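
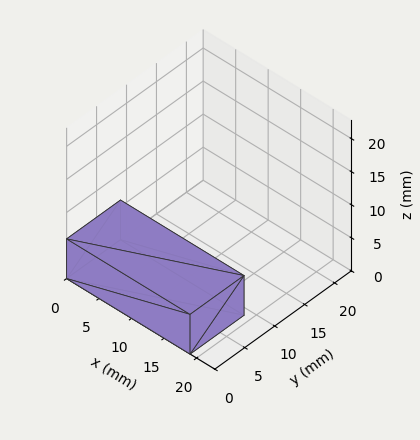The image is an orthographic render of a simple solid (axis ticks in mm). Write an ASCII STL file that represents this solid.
Reading the render: the shape is a rectangular box, roughly 19 × 9 mm footprint and 6 mm tall (dimensions read to the nearest mm from the axis ticks). For the STL, each face is triangulated and given an outward normal.

solid part
  facet normal 0.0000 0.0000 -1.0000
    outer loop
      vertex 19.0 9.0 0.0
      vertex 19.0 0.0 0.0
      vertex 0.0 0.0 0.0
    endloop
  endfacet
  facet normal 0.0000 0.0000 -1.0000
    outer loop
      vertex 0.0 9.0 0.0
      vertex 19.0 9.0 0.0
      vertex 0.0 0.0 0.0
    endloop
  endfacet
  facet normal 0.0000 0.0000 1.0000
    outer loop
      vertex 0.0 0.0 6.0
      vertex 19.0 0.0 6.0
      vertex 19.0 9.0 6.0
    endloop
  endfacet
  facet normal 0.0000 0.0000 1.0000
    outer loop
      vertex 0.0 0.0 6.0
      vertex 19.0 9.0 6.0
      vertex 0.0 9.0 6.0
    endloop
  endfacet
  facet normal 0.0000 -1.0000 0.0000
    outer loop
      vertex 0.0 0.0 0.0
      vertex 19.0 0.0 0.0
      vertex 19.0 0.0 6.0
    endloop
  endfacet
  facet normal 0.0000 -1.0000 0.0000
    outer loop
      vertex 0.0 0.0 0.0
      vertex 19.0 0.0 6.0
      vertex 0.0 0.0 6.0
    endloop
  endfacet
  facet normal 0.0000 1.0000 0.0000
    outer loop
      vertex 19.0 9.0 6.0
      vertex 19.0 9.0 0.0
      vertex 0.0 9.0 0.0
    endloop
  endfacet
  facet normal 0.0000 1.0000 0.0000
    outer loop
      vertex 0.0 9.0 6.0
      vertex 19.0 9.0 6.0
      vertex 0.0 9.0 0.0
    endloop
  endfacet
  facet normal -1.0000 0.0000 0.0000
    outer loop
      vertex 0.0 9.0 6.0
      vertex 0.0 9.0 0.0
      vertex 0.0 0.0 0.0
    endloop
  endfacet
  facet normal -1.0000 0.0000 0.0000
    outer loop
      vertex 0.0 0.0 6.0
      vertex 0.0 9.0 6.0
      vertex 0.0 0.0 0.0
    endloop
  endfacet
  facet normal 1.0000 0.0000 0.0000
    outer loop
      vertex 19.0 0.0 0.0
      vertex 19.0 9.0 0.0
      vertex 19.0 9.0 6.0
    endloop
  endfacet
  facet normal 1.0000 0.0000 0.0000
    outer loop
      vertex 19.0 0.0 0.0
      vertex 19.0 9.0 6.0
      vertex 19.0 0.0 6.0
    endloop
  endfacet
endsolid part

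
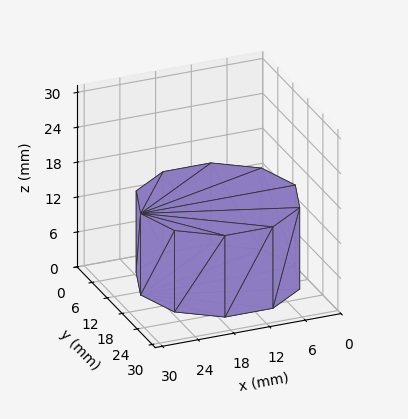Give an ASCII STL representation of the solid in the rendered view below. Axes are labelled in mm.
Reading the render: the shape is a regular 10-sided prism (a cylinder approximated with 10 flat sides), circumscribed radius ≈ 13 mm, height ≈ 14 mm (dimensions read to the nearest mm from the axis ticks). For the STL, each face is triangulated and given an outward normal.

solid part
  facet normal 0.0000 0.0000 -1.0000
    outer loop
      vertex 17.02 25.36 0.00
      vertex 23.52 20.64 0.00
      vertex 26.00 13.00 0.00
    endloop
  endfacet
  facet normal 0.0000 0.0000 -1.0000
    outer loop
      vertex 8.98 25.36 0.00
      vertex 17.02 25.36 0.00
      vertex 26.00 13.00 0.00
    endloop
  endfacet
  facet normal 0.0000 0.0000 -1.0000
    outer loop
      vertex 2.48 20.64 0.00
      vertex 8.98 25.36 0.00
      vertex 26.00 13.00 0.00
    endloop
  endfacet
  facet normal 0.0000 0.0000 -1.0000
    outer loop
      vertex 0.00 13.00 0.00
      vertex 2.48 20.64 0.00
      vertex 26.00 13.00 0.00
    endloop
  endfacet
  facet normal 0.0000 0.0000 -1.0000
    outer loop
      vertex 2.48 5.36 0.00
      vertex 0.00 13.00 0.00
      vertex 26.00 13.00 0.00
    endloop
  endfacet
  facet normal 0.0000 0.0000 -1.0000
    outer loop
      vertex 8.98 0.64 0.00
      vertex 2.48 5.36 0.00
      vertex 26.00 13.00 0.00
    endloop
  endfacet
  facet normal 0.0000 0.0000 -1.0000
    outer loop
      vertex 17.02 0.64 0.00
      vertex 8.98 0.64 0.00
      vertex 26.00 13.00 0.00
    endloop
  endfacet
  facet normal 0.0000 0.0000 -1.0000
    outer loop
      vertex 23.52 5.36 0.00
      vertex 17.02 0.64 0.00
      vertex 26.00 13.00 0.00
    endloop
  endfacet
  facet normal 0.0000 0.0000 1.0000
    outer loop
      vertex 26.00 13.00 14.00
      vertex 23.52 20.64 14.00
      vertex 17.02 25.36 14.00
    endloop
  endfacet
  facet normal 0.0000 0.0000 1.0000
    outer loop
      vertex 26.00 13.00 14.00
      vertex 17.02 25.36 14.00
      vertex 8.98 25.36 14.00
    endloop
  endfacet
  facet normal 0.0000 0.0000 1.0000
    outer loop
      vertex 26.00 13.00 14.00
      vertex 8.98 25.36 14.00
      vertex 2.48 20.64 14.00
    endloop
  endfacet
  facet normal 0.0000 0.0000 1.0000
    outer loop
      vertex 26.00 13.00 14.00
      vertex 2.48 20.64 14.00
      vertex 0.00 13.00 14.00
    endloop
  endfacet
  facet normal 0.0000 0.0000 1.0000
    outer loop
      vertex 26.00 13.00 14.00
      vertex 0.00 13.00 14.00
      vertex 2.48 5.36 14.00
    endloop
  endfacet
  facet normal 0.0000 0.0000 1.0000
    outer loop
      vertex 26.00 13.00 14.00
      vertex 2.48 5.36 14.00
      vertex 8.98 0.64 14.00
    endloop
  endfacet
  facet normal 0.0000 0.0000 1.0000
    outer loop
      vertex 26.00 13.00 14.00
      vertex 8.98 0.64 14.00
      vertex 17.02 0.64 14.00
    endloop
  endfacet
  facet normal 0.0000 0.0000 1.0000
    outer loop
      vertex 26.00 13.00 14.00
      vertex 17.02 0.64 14.00
      vertex 23.52 5.36 14.00
    endloop
  endfacet
  facet normal 0.9511 0.3087 0.0000
    outer loop
      vertex 26.00 13.00 0.00
      vertex 23.52 20.64 0.00
      vertex 23.52 20.64 14.00
    endloop
  endfacet
  facet normal 0.9511 0.3087 0.0000
    outer loop
      vertex 26.00 13.00 0.00
      vertex 23.52 20.64 14.00
      vertex 26.00 13.00 14.00
    endloop
  endfacet
  facet normal 0.5876 0.8092 0.0000
    outer loop
      vertex 23.52 20.64 0.00
      vertex 17.02 25.36 0.00
      vertex 17.02 25.36 14.00
    endloop
  endfacet
  facet normal 0.5876 0.8092 0.0000
    outer loop
      vertex 23.52 20.64 0.00
      vertex 17.02 25.36 14.00
      vertex 23.52 20.64 14.00
    endloop
  endfacet
  facet normal 0.0000 1.0000 0.0000
    outer loop
      vertex 17.02 25.36 0.00
      vertex 8.98 25.36 0.00
      vertex 8.98 25.36 14.00
    endloop
  endfacet
  facet normal 0.0000 1.0000 0.0000
    outer loop
      vertex 17.02 25.36 0.00
      vertex 8.98 25.36 14.00
      vertex 17.02 25.36 14.00
    endloop
  endfacet
  facet normal -0.5876 0.8092 0.0000
    outer loop
      vertex 8.98 25.36 0.00
      vertex 2.48 20.64 0.00
      vertex 2.48 20.64 14.00
    endloop
  endfacet
  facet normal -0.5876 0.8092 0.0000
    outer loop
      vertex 8.98 25.36 0.00
      vertex 2.48 20.64 14.00
      vertex 8.98 25.36 14.00
    endloop
  endfacet
  facet normal -0.9511 0.3087 0.0000
    outer loop
      vertex 2.48 20.64 0.00
      vertex 0.00 13.00 0.00
      vertex 0.00 13.00 14.00
    endloop
  endfacet
  facet normal -0.9511 0.3087 0.0000
    outer loop
      vertex 2.48 20.64 0.00
      vertex 0.00 13.00 14.00
      vertex 2.48 20.64 14.00
    endloop
  endfacet
  facet normal -0.9511 -0.3087 0.0000
    outer loop
      vertex 0.00 13.00 0.00
      vertex 2.48 5.36 0.00
      vertex 2.48 5.36 14.00
    endloop
  endfacet
  facet normal -0.9511 -0.3087 0.0000
    outer loop
      vertex 0.00 13.00 0.00
      vertex 2.48 5.36 14.00
      vertex 0.00 13.00 14.00
    endloop
  endfacet
  facet normal -0.5876 -0.8092 0.0000
    outer loop
      vertex 2.48 5.36 0.00
      vertex 8.98 0.64 0.00
      vertex 8.98 0.64 14.00
    endloop
  endfacet
  facet normal -0.5876 -0.8092 0.0000
    outer loop
      vertex 2.48 5.36 0.00
      vertex 8.98 0.64 14.00
      vertex 2.48 5.36 14.00
    endloop
  endfacet
  facet normal 0.0000 -1.0000 0.0000
    outer loop
      vertex 8.98 0.64 0.00
      vertex 17.02 0.64 0.00
      vertex 17.02 0.64 14.00
    endloop
  endfacet
  facet normal 0.0000 -1.0000 0.0000
    outer loop
      vertex 8.98 0.64 0.00
      vertex 17.02 0.64 14.00
      vertex 8.98 0.64 14.00
    endloop
  endfacet
  facet normal 0.5876 -0.8092 0.0000
    outer loop
      vertex 17.02 0.64 0.00
      vertex 23.52 5.36 0.00
      vertex 23.52 5.36 14.00
    endloop
  endfacet
  facet normal 0.5876 -0.8092 0.0000
    outer loop
      vertex 17.02 0.64 0.00
      vertex 23.52 5.36 14.00
      vertex 17.02 0.64 14.00
    endloop
  endfacet
  facet normal 0.9511 -0.3087 0.0000
    outer loop
      vertex 23.52 5.36 0.00
      vertex 26.00 13.00 0.00
      vertex 26.00 13.00 14.00
    endloop
  endfacet
  facet normal 0.9511 -0.3087 0.0000
    outer loop
      vertex 23.52 5.36 0.00
      vertex 26.00 13.00 14.00
      vertex 23.52 5.36 14.00
    endloop
  endfacet
endsolid part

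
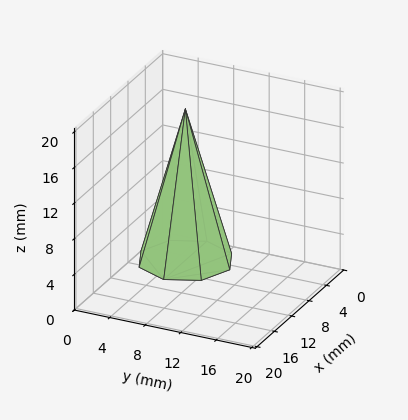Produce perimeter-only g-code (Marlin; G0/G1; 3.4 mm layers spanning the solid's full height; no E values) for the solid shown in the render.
Reading the render: the shape is a regular 8-sided pyramid, base circumscribed radius ≈ 5 mm, apex at z ≈ 17 mm (dimensions read to the nearest mm from the axis ticks). For the g-code, the solid's height is divided into equal slices at the stated Δz and each level perimeter traced with G1 moves after a G0 lift.

; perimeter-only toolpath
G21 ; units = mm
G90 ; absolute positioning
G28 ; home
; layer 1
G0 Z3.4
G0 X9.0 Y5.0
G1 X7.8 Y7.8
G1 X5.0 Y9.0
G1 X2.2 Y7.8
G1 X1.0 Y5.0
G1 X2.2 Y2.2
G1 X5.0 Y1.0
G1 X7.8 Y2.2
G1 X9.0 Y5.0
; layer 2
G0 Z6.8
G0 X8.0 Y5.0
G1 X7.1 Y7.1
G1 X5.0 Y8.0
G1 X2.9 Y7.1
G1 X2.0 Y5.0
G1 X2.9 Y2.9
G1 X5.0 Y2.0
G1 X7.1 Y2.9
G1 X8.0 Y5.0
; layer 3
G0 Z10.2
G0 X7.0 Y5.0
G1 X6.4 Y6.4
G1 X5.0 Y7.0
G1 X3.6 Y6.4
G1 X3.0 Y5.0
G1 X3.6 Y3.6
G1 X5.0 Y3.0
G1 X6.4 Y3.6
G1 X7.0 Y5.0
; layer 4
G0 Z13.6
G0 X6.0 Y5.0
G1 X5.7 Y5.7
G1 X5.0 Y6.0
G1 X4.3 Y5.7
G1 X4.0 Y5.0
G1 X4.3 Y4.3
G1 X5.0 Y4.0
G1 X5.7 Y4.3
G1 X6.0 Y5.0
M2 ; end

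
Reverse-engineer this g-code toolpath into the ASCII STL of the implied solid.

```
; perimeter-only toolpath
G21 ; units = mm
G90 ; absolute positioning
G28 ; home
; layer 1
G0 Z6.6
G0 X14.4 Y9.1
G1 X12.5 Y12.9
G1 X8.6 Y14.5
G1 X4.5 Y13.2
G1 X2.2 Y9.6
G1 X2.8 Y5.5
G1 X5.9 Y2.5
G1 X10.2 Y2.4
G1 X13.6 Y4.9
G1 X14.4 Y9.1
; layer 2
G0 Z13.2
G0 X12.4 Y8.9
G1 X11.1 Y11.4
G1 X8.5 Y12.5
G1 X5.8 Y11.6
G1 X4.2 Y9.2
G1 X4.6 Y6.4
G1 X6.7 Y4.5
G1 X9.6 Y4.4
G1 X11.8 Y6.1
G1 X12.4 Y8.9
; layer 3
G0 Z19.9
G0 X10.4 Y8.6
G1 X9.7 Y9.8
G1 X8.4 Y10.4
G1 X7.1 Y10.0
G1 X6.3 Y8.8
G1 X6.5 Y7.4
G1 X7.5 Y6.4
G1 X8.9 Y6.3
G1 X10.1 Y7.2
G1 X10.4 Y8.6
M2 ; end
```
solid part
  facet normal 0.0000 0.0000 -1.0000
    outer loop
      vertex 8.7 16.6 0.0
      vertex 13.9 14.4 0.0
      vertex 16.5 9.4 0.0
    endloop
  endfacet
  facet normal 0.0000 0.0000 -1.0000
    outer loop
      vertex 3.3 14.9 0.0
      vertex 8.7 16.6 0.0
      vertex 16.5 9.4 0.0
    endloop
  endfacet
  facet normal 0.0000 0.0000 -1.0000
    outer loop
      vertex 0.2 10.1 0.0
      vertex 3.3 14.9 0.0
      vertex 16.5 9.4 0.0
    endloop
  endfacet
  facet normal 0.0000 0.0000 -1.0000
    outer loop
      vertex 0.9 4.5 0.0
      vertex 0.2 10.1 0.0
      vertex 16.5 9.4 0.0
    endloop
  endfacet
  facet normal 0.0000 0.0000 -1.0000
    outer loop
      vertex 5.1 0.6 0.0
      vertex 0.9 4.5 0.0
      vertex 16.5 9.4 0.0
    endloop
  endfacet
  facet normal 0.0000 0.0000 -1.0000
    outer loop
      vertex 10.8 0.4 0.0
      vertex 5.1 0.6 0.0
      vertex 16.5 9.4 0.0
    endloop
  endfacet
  facet normal 0.0000 0.0000 -1.0000
    outer loop
      vertex 15.3 3.8 0.0
      vertex 10.8 0.4 0.0
      vertex 16.5 9.4 0.0
    endloop
  endfacet
  facet normal 0.8513 0.4427 0.2818
    outer loop
      vertex 16.5 9.4 0.0
      vertex 13.9 14.4 0.0
      vertex 8.3 8.3 26.5
    endloop
  endfacet
  facet normal 0.3738 0.8835 0.2824
    outer loop
      vertex 13.9 14.4 0.0
      vertex 8.7 16.6 0.0
      vertex 8.3 8.3 26.5
    endloop
  endfacet
  facet normal -0.2881 0.9151 0.2823
    outer loop
      vertex 8.7 16.6 0.0
      vertex 3.3 14.9 0.0
      vertex 8.3 8.3 26.5
    endloop
  endfacet
  facet normal -0.8060 0.5206 0.2817
    outer loop
      vertex 3.3 14.9 0.0
      vertex 0.2 10.1 0.0
      vertex 8.3 8.3 26.5
    endloop
  endfacet
  facet normal -0.9518 -0.1190 0.2828
    outer loop
      vertex 0.2 10.1 0.0
      vertex 0.9 4.5 0.0
      vertex 8.3 8.3 26.5
    endloop
  endfacet
  facet normal -0.6526 -0.7028 0.2830
    outer loop
      vertex 0.9 4.5 0.0
      vertex 5.1 0.6 0.0
      vertex 8.3 8.3 26.5
    endloop
  endfacet
  facet normal -0.0336 -0.9586 0.2826
    outer loop
      vertex 5.1 0.6 0.0
      vertex 10.8 0.4 0.0
      vertex 8.3 8.3 26.5
    endloop
  endfacet
  facet normal 0.5782 -0.7653 0.2827
    outer loop
      vertex 10.8 0.4 0.0
      vertex 15.3 3.8 0.0
      vertex 8.3 8.3 26.5
    endloop
  endfacet
  facet normal 0.9381 -0.2010 0.2819
    outer loop
      vertex 15.3 3.8 0.0
      vertex 16.5 9.4 0.0
      vertex 8.3 8.3 26.5
    endloop
  endfacet
endsolid part

The G0 Z moves step by Δz≈6.6 mm. The G1 loops shrink linearly with z, so the solid tapers from its base footprint up to z≈26.5. Closing with a flat bottom cap and the tapered top and triangulating gives 16 facets — a regular 9-sided pyramid, base circumscribed radius ≈ 8.3 mm, apex at z ≈ 26.5 mm.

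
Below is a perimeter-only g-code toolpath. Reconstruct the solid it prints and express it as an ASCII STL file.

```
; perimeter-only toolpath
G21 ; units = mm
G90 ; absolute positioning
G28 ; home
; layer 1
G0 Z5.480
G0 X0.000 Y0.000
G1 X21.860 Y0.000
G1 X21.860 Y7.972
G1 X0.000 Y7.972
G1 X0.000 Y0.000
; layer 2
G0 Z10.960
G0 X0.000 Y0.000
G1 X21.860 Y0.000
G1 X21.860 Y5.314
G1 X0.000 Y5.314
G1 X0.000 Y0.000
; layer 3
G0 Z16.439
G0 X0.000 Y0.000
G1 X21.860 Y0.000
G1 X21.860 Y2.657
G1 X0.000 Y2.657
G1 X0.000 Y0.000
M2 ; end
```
solid part
  facet normal 0.0000 0.0000 -1.0000
    outer loop
      vertex 21.860 10.629 0.000
      vertex 21.860 0.000 0.000
      vertex 0.000 0.000 0.000
    endloop
  endfacet
  facet normal 0.0000 0.0000 -1.0000
    outer loop
      vertex 0.000 10.629 0.000
      vertex 21.860 10.629 0.000
      vertex 0.000 0.000 0.000
    endloop
  endfacet
  facet normal 0.0000 -1.0000 0.0000
    outer loop
      vertex 0.000 0.000 0.000
      vertex 21.860 0.000 0.000
      vertex 21.860 0.000 21.919
    endloop
  endfacet
  facet normal 0.0000 -1.0000 0.0000
    outer loop
      vertex 0.000 0.000 0.000
      vertex 21.860 0.000 21.919
      vertex 0.000 0.000 21.919
    endloop
  endfacet
  facet normal 0.0000 0.8998 0.4363
    outer loop
      vertex 0.000 0.000 21.919
      vertex 21.860 0.000 21.919
      vertex 21.860 10.629 0.000
    endloop
  endfacet
  facet normal 0.0000 0.8998 0.4363
    outer loop
      vertex 0.000 0.000 21.919
      vertex 21.860 10.629 0.000
      vertex 0.000 10.629 0.000
    endloop
  endfacet
  facet normal -1.0000 0.0000 0.0000
    outer loop
      vertex 0.000 0.000 21.919
      vertex 0.000 10.629 0.000
      vertex 0.000 0.000 0.000
    endloop
  endfacet
  facet normal 1.0000 0.0000 0.0000
    outer loop
      vertex 21.860 0.000 0.000
      vertex 21.860 10.629 0.000
      vertex 21.860 0.000 21.919
    endloop
  endfacet
endsolid part

The G0 Z moves step by Δz≈5.480 mm. The G1 loops shrink linearly with z, so the solid tapers from its base footprint up to z≈21.9. Closing with a flat bottom cap and the tapered top and triangulating gives 8 facets — a wedge (ramp): 21.9 × 10.6 mm base, rising to 21.9 mm along the y=0 edge and sloping linearly to z=0 at y=10.6.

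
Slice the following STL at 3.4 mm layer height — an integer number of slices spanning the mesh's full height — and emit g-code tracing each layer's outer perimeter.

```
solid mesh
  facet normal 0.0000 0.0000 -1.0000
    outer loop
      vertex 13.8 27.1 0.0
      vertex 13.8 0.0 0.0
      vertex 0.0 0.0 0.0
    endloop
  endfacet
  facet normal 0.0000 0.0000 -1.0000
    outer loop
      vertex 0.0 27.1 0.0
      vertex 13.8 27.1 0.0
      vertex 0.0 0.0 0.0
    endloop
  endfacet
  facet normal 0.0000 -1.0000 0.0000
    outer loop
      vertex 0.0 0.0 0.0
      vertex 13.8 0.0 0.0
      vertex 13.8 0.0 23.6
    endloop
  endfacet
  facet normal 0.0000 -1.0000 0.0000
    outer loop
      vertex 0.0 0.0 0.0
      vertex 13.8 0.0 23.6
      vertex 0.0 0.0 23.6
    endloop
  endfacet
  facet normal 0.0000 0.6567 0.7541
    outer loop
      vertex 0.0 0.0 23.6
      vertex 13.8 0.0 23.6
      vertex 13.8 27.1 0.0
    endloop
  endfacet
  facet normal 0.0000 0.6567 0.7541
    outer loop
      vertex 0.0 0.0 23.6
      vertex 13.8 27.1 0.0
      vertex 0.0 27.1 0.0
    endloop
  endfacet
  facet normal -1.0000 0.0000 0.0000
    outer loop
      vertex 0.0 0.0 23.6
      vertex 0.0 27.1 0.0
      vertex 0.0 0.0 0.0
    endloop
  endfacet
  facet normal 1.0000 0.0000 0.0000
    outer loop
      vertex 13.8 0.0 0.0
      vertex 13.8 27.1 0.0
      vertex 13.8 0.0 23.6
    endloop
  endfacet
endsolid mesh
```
; perimeter-only toolpath
G21 ; units = mm
G90 ; absolute positioning
G28 ; home
; layer 1
G0 Z3.4
G0 X0.0 Y0.0
G1 X13.8 Y0.0
G1 X13.8 Y23.2
G1 X0.0 Y23.2
G1 X0.0 Y0.0
; layer 2
G0 Z6.7
G0 X0.0 Y0.0
G1 X13.8 Y0.0
G1 X13.8 Y19.4
G1 X0.0 Y19.4
G1 X0.0 Y0.0
; layer 3
G0 Z10.1
G0 X0.0 Y0.0
G1 X13.8 Y0.0
G1 X13.8 Y15.5
G1 X0.0 Y15.5
G1 X0.0 Y0.0
; layer 4
G0 Z13.5
G0 X0.0 Y0.0
G1 X13.8 Y0.0
G1 X13.8 Y11.6
G1 X0.0 Y11.6
G1 X0.0 Y0.0
; layer 5
G0 Z16.9
G0 X0.0 Y0.0
G1 X13.8 Y0.0
G1 X13.8 Y7.7
G1 X0.0 Y7.7
G1 X0.0 Y0.0
; layer 6
G0 Z20.2
G0 X0.0 Y0.0
G1 X13.8 Y0.0
G1 X13.8 Y3.9
G1 X0.0 Y3.9
G1 X0.0 Y0.0
M2 ; end

The solid is a wedge (ramp): 13.8 × 27.1 mm base, rising to 23.6 mm along the y=0 edge and sloping linearly to z=0 at y=27.1. Slicing at Δz = 3.4 mm — 7 equal slices spanning the solid's height, so layer i sits at z = i·h/7 — gives 6 non-empty perimeters. Each is a 4-segment closed polygon; G0 lifts to the layer z and rapids to the start vertex, then G1 traces the edges. The cross-section shrinks linearly with z (the slice at the apex is degenerate and omitted).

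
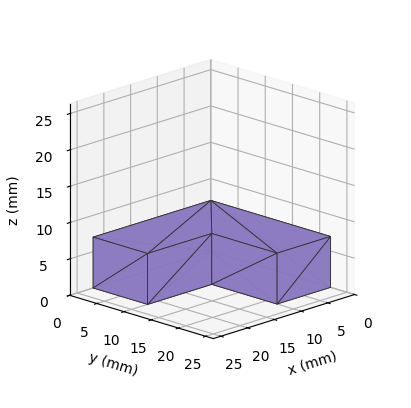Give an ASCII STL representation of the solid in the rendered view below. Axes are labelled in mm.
Reading the render: the shape is an L-shaped prism: outer 22 × 22 mm, arm thicknesses ≈ 10 mm (horizontal) and 10 mm (vertical), extruded 7 mm in z (dimensions read to the nearest mm from the axis ticks). For the STL, each face is triangulated and given an outward normal.

solid part
  facet normal 0.0000 0.0000 -1.0000
    outer loop
      vertex 22.00 10.00 0.00
      vertex 22.00 0.00 0.00
      vertex 0.00 0.00 0.00
    endloop
  endfacet
  facet normal 0.0000 0.0000 -1.0000
    outer loop
      vertex 10.00 10.00 0.00
      vertex 22.00 10.00 0.00
      vertex 0.00 0.00 0.00
    endloop
  endfacet
  facet normal 0.0000 0.0000 -1.0000
    outer loop
      vertex 10.00 22.00 0.00
      vertex 10.00 10.00 0.00
      vertex 0.00 0.00 0.00
    endloop
  endfacet
  facet normal 0.0000 0.0000 -1.0000
    outer loop
      vertex 0.00 22.00 0.00
      vertex 10.00 22.00 0.00
      vertex 0.00 0.00 0.00
    endloop
  endfacet
  facet normal 0.0000 0.0000 1.0000
    outer loop
      vertex 0.00 0.00 7.00
      vertex 22.00 0.00 7.00
      vertex 22.00 10.00 7.00
    endloop
  endfacet
  facet normal 0.0000 0.0000 1.0000
    outer loop
      vertex 0.00 0.00 7.00
      vertex 22.00 10.00 7.00
      vertex 10.00 10.00 7.00
    endloop
  endfacet
  facet normal 0.0000 0.0000 1.0000
    outer loop
      vertex 0.00 0.00 7.00
      vertex 10.00 10.00 7.00
      vertex 10.00 22.00 7.00
    endloop
  endfacet
  facet normal 0.0000 0.0000 1.0000
    outer loop
      vertex 0.00 0.00 7.00
      vertex 10.00 22.00 7.00
      vertex 0.00 22.00 7.00
    endloop
  endfacet
  facet normal 0.0000 -1.0000 0.0000
    outer loop
      vertex 0.00 0.00 0.00
      vertex 22.00 0.00 0.00
      vertex 22.00 0.00 7.00
    endloop
  endfacet
  facet normal 0.0000 -1.0000 0.0000
    outer loop
      vertex 0.00 0.00 0.00
      vertex 22.00 0.00 7.00
      vertex 0.00 0.00 7.00
    endloop
  endfacet
  facet normal 1.0000 0.0000 0.0000
    outer loop
      vertex 22.00 0.00 0.00
      vertex 22.00 10.00 0.00
      vertex 22.00 10.00 7.00
    endloop
  endfacet
  facet normal 1.0000 0.0000 0.0000
    outer loop
      vertex 22.00 0.00 0.00
      vertex 22.00 10.00 7.00
      vertex 22.00 0.00 7.00
    endloop
  endfacet
  facet normal 0.0000 1.0000 0.0000
    outer loop
      vertex 22.00 10.00 0.00
      vertex 10.00 10.00 0.00
      vertex 10.00 10.00 7.00
    endloop
  endfacet
  facet normal 0.0000 1.0000 0.0000
    outer loop
      vertex 22.00 10.00 0.00
      vertex 10.00 10.00 7.00
      vertex 22.00 10.00 7.00
    endloop
  endfacet
  facet normal 1.0000 0.0000 0.0000
    outer loop
      vertex 10.00 10.00 0.00
      vertex 10.00 22.00 0.00
      vertex 10.00 22.00 7.00
    endloop
  endfacet
  facet normal 1.0000 0.0000 0.0000
    outer loop
      vertex 10.00 10.00 0.00
      vertex 10.00 22.00 7.00
      vertex 10.00 10.00 7.00
    endloop
  endfacet
  facet normal 0.0000 1.0000 0.0000
    outer loop
      vertex 10.00 22.00 0.00
      vertex 0.00 22.00 0.00
      vertex 0.00 22.00 7.00
    endloop
  endfacet
  facet normal 0.0000 1.0000 0.0000
    outer loop
      vertex 10.00 22.00 0.00
      vertex 0.00 22.00 7.00
      vertex 10.00 22.00 7.00
    endloop
  endfacet
  facet normal -1.0000 0.0000 0.0000
    outer loop
      vertex 0.00 22.00 0.00
      vertex 0.00 0.00 0.00
      vertex 0.00 0.00 7.00
    endloop
  endfacet
  facet normal -1.0000 0.0000 0.0000
    outer loop
      vertex 0.00 22.00 0.00
      vertex 0.00 0.00 7.00
      vertex 0.00 22.00 7.00
    endloop
  endfacet
endsolid part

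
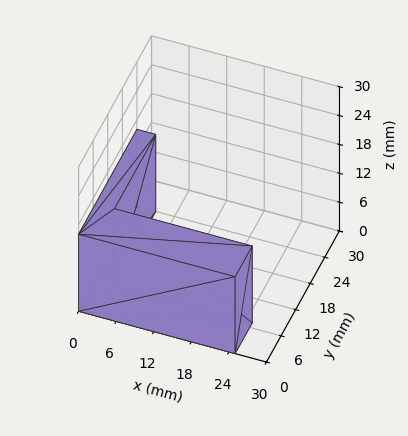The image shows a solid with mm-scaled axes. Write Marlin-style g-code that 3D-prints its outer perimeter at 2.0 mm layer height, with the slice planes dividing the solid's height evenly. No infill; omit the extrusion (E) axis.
Reading the render: the shape is an L-shaped prism: outer 25 × 24 mm, arm thicknesses ≈ 7 mm (horizontal) and 3 mm (vertical), extruded 16 mm in z (dimensions read to the nearest mm from the axis ticks). For the g-code, the solid's height is divided into equal slices at the stated Δz and each level perimeter traced with G1 moves after a G0 lift.

; perimeter-only toolpath
G21 ; units = mm
G90 ; absolute positioning
G28 ; home
; layer 1
G0 Z2.0
G0 X0.0 Y0.0
G1 X25.0 Y0.0
G1 X25.0 Y7.0
G1 X3.0 Y7.0
G1 X3.0 Y24.0
G1 X0.0 Y24.0
G1 X0.0 Y0.0
; layer 2
G0 Z4.0
G0 X0.0 Y0.0
G1 X25.0 Y0.0
G1 X25.0 Y7.0
G1 X3.0 Y7.0
G1 X3.0 Y24.0
G1 X0.0 Y24.0
G1 X0.0 Y0.0
; layer 3
G0 Z6.0
G0 X0.0 Y0.0
G1 X25.0 Y0.0
G1 X25.0 Y7.0
G1 X3.0 Y7.0
G1 X3.0 Y24.0
G1 X0.0 Y24.0
G1 X0.0 Y0.0
; layer 4
G0 Z8.0
G0 X0.0 Y0.0
G1 X25.0 Y0.0
G1 X25.0 Y7.0
G1 X3.0 Y7.0
G1 X3.0 Y24.0
G1 X0.0 Y24.0
G1 X0.0 Y0.0
; layer 5
G0 Z10.0
G0 X0.0 Y0.0
G1 X25.0 Y0.0
G1 X25.0 Y7.0
G1 X3.0 Y7.0
G1 X3.0 Y24.0
G1 X0.0 Y24.0
G1 X0.0 Y0.0
; layer 6
G0 Z12.0
G0 X0.0 Y0.0
G1 X25.0 Y0.0
G1 X25.0 Y7.0
G1 X3.0 Y7.0
G1 X3.0 Y24.0
G1 X0.0 Y24.0
G1 X0.0 Y0.0
; layer 7
G0 Z14.0
G0 X0.0 Y0.0
G1 X25.0 Y0.0
G1 X25.0 Y7.0
G1 X3.0 Y7.0
G1 X3.0 Y24.0
G1 X0.0 Y24.0
G1 X0.0 Y0.0
; layer 8
G0 Z16.0
G0 X0.0 Y0.0
G1 X25.0 Y0.0
G1 X25.0 Y7.0
G1 X3.0 Y7.0
G1 X3.0 Y24.0
G1 X0.0 Y24.0
G1 X0.0 Y0.0
M2 ; end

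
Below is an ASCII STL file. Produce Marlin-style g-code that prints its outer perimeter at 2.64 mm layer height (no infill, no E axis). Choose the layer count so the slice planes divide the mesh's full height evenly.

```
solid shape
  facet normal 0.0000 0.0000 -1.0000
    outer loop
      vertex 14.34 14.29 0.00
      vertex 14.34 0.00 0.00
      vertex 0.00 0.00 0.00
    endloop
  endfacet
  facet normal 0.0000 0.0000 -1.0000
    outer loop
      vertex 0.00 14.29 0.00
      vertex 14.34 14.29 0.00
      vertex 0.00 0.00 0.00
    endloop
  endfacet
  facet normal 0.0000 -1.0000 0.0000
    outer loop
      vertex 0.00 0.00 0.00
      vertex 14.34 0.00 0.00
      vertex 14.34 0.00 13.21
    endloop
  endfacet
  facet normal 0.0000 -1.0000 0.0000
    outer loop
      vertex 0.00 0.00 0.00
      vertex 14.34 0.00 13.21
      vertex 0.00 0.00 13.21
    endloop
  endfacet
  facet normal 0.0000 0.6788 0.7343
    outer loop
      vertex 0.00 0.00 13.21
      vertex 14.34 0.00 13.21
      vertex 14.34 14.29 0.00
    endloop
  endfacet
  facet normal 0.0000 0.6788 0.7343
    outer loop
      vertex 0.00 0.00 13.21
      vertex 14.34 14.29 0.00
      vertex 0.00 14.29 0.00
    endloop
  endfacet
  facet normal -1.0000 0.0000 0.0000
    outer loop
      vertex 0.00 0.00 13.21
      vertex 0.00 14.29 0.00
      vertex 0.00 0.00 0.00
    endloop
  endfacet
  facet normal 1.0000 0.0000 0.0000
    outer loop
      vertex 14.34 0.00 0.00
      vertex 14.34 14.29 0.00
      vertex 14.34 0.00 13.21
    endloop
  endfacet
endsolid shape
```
; perimeter-only toolpath
G21 ; units = mm
G90 ; absolute positioning
G28 ; home
; layer 1
G0 Z2.64
G0 X0.00 Y0.00
G1 X14.34 Y0.00
G1 X14.34 Y11.43
G1 X0.00 Y11.43
G1 X0.00 Y0.00
; layer 2
G0 Z5.28
G0 X0.00 Y0.00
G1 X14.34 Y0.00
G1 X14.34 Y8.57
G1 X0.00 Y8.57
G1 X0.00 Y0.00
; layer 3
G0 Z7.93
G0 X0.00 Y0.00
G1 X14.34 Y0.00
G1 X14.34 Y5.72
G1 X0.00 Y5.72
G1 X0.00 Y0.00
; layer 4
G0 Z10.57
G0 X0.00 Y0.00
G1 X14.34 Y0.00
G1 X14.34 Y2.86
G1 X0.00 Y2.86
G1 X0.00 Y0.00
M2 ; end

The solid is a wedge (ramp): 14.3 × 14.3 mm base, rising to 13.2 mm along the y=0 edge and sloping linearly to z=0 at y=14.3. Slicing at Δz = 2.64 mm — 5 equal slices spanning the solid's height, so layer i sits at z = i·h/5 — gives 4 non-empty perimeters. Each is a 4-segment closed polygon; G0 lifts to the layer z and rapids to the start vertex, then G1 traces the edges. The cross-section shrinks linearly with z (the slice at the apex is degenerate and omitted).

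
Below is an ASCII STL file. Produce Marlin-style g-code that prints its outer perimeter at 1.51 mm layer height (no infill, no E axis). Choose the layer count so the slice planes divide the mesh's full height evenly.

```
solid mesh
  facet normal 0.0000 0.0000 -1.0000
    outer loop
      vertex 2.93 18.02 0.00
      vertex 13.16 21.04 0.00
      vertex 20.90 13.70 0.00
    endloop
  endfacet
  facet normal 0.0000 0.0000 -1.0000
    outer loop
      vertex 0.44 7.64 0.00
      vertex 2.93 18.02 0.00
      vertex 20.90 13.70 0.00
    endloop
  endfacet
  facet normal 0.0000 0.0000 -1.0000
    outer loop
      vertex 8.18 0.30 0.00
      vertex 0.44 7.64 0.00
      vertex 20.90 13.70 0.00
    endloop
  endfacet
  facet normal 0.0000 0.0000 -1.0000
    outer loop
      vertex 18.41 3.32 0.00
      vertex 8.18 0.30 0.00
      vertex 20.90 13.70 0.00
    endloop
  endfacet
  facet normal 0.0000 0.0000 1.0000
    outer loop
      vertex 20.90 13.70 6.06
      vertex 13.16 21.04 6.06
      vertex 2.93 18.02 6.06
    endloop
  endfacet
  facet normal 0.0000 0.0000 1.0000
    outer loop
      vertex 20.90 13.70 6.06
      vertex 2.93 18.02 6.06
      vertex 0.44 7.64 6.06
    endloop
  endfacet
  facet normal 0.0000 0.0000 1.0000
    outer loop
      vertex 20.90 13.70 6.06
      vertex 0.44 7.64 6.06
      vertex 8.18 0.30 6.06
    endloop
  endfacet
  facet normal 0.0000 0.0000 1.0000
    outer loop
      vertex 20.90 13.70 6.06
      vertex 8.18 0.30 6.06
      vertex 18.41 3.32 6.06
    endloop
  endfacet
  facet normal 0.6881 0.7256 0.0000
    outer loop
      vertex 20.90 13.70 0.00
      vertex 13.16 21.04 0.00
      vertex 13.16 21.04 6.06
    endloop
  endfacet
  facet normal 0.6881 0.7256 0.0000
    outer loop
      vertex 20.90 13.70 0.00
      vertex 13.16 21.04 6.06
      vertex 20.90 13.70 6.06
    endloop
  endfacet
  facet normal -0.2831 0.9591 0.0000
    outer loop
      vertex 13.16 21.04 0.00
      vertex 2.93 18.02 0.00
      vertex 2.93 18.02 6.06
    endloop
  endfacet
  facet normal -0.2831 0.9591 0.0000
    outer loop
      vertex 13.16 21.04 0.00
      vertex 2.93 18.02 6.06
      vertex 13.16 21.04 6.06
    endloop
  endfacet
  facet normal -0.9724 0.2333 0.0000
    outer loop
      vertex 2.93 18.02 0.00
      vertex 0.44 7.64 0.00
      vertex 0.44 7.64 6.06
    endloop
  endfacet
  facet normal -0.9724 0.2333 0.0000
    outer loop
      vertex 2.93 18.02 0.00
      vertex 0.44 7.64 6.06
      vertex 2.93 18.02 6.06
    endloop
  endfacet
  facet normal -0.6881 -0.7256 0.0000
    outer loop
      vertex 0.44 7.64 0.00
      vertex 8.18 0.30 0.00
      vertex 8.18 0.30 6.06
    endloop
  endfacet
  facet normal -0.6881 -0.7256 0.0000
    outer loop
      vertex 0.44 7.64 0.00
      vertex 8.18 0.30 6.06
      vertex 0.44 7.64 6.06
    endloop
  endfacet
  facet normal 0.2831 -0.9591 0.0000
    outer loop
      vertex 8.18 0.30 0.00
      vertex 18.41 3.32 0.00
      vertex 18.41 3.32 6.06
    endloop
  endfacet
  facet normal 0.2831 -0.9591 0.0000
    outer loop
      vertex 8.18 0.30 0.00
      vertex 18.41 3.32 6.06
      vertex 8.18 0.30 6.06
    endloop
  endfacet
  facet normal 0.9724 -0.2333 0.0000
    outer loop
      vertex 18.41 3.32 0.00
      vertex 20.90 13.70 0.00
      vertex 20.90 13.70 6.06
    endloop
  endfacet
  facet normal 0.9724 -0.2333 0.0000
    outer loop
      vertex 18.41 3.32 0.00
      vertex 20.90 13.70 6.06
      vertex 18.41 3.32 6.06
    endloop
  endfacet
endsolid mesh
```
; perimeter-only toolpath
G21 ; units = mm
G90 ; absolute positioning
G28 ; home
; layer 1
G0 Z1.51
G0 X20.90 Y13.70
G1 X13.16 Y21.04
G1 X2.93 Y18.02
G1 X0.44 Y7.64
G1 X8.18 Y0.30
G1 X18.41 Y3.32
G1 X20.90 Y13.70
; layer 2
G0 Z3.03
G0 X20.90 Y13.70
G1 X13.16 Y21.04
G1 X2.93 Y18.02
G1 X0.44 Y7.64
G1 X8.18 Y0.30
G1 X18.41 Y3.32
G1 X20.90 Y13.70
; layer 3
G0 Z4.54
G0 X20.90 Y13.70
G1 X13.16 Y21.04
G1 X2.93 Y18.02
G1 X0.44 Y7.64
G1 X8.18 Y0.30
G1 X18.41 Y3.32
G1 X20.90 Y13.70
; layer 4
G0 Z6.06
G0 X20.90 Y13.70
G1 X13.16 Y21.04
G1 X2.93 Y18.02
G1 X0.44 Y7.64
G1 X8.18 Y0.30
G1 X18.41 Y3.32
G1 X20.90 Y13.70
M2 ; end

The solid is a regular 6-sided prism (a cylinder approximated with 6 flat sides), circumscribed radius ≈ 10.7 mm, height ≈ 6.06 mm. Slicing at Δz = 1.51 mm — 4 equal slices spanning the solid's height, so layer i sits at z = i·h/4 — gives 4 non-empty perimeters. Each is a 6-segment closed polygon; G0 lifts to the layer z and rapids to the start vertex, then G1 traces the edges.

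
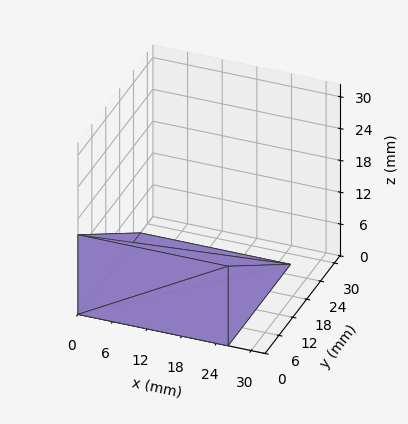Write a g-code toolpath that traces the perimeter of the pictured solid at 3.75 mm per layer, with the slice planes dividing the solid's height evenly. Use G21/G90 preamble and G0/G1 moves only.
Reading the render: the shape is a wedge (ramp): 26 × 27 mm base, rising to 15 mm along the y=0 edge and sloping linearly to z=0 at y=27 (dimensions read to the nearest mm from the axis ticks). For the g-code, the solid's height is divided into equal slices at the stated Δz and each level perimeter traced with G1 moves after a G0 lift.

; perimeter-only toolpath
G21 ; units = mm
G90 ; absolute positioning
G28 ; home
; layer 1
G0 Z3.75
G0 X0.00 Y0.00
G1 X26.00 Y0.00
G1 X26.00 Y20.25
G1 X0.00 Y20.25
G1 X0.00 Y0.00
; layer 2
G0 Z7.50
G0 X0.00 Y0.00
G1 X26.00 Y0.00
G1 X26.00 Y13.50
G1 X0.00 Y13.50
G1 X0.00 Y0.00
; layer 3
G0 Z11.25
G0 X0.00 Y0.00
G1 X26.00 Y0.00
G1 X26.00 Y6.75
G1 X0.00 Y6.75
G1 X0.00 Y0.00
M2 ; end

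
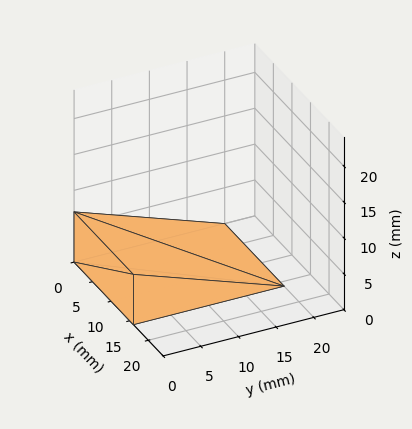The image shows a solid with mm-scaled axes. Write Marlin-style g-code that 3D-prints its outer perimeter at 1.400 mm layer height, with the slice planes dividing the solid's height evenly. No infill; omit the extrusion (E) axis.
Reading the render: the shape is a wedge (ramp): 16 × 20 mm base, rising to 7 mm along the y=0 edge and sloping linearly to z=0 at y=20 (dimensions read to the nearest mm from the axis ticks). For the g-code, the solid's height is divided into equal slices at the stated Δz and each level perimeter traced with G1 moves after a G0 lift.

; perimeter-only toolpath
G21 ; units = mm
G90 ; absolute positioning
G28 ; home
; layer 1
G0 Z1.400
G0 X0.000 Y0.000
G1 X16.000 Y0.000
G1 X16.000 Y16.000
G1 X0.000 Y16.000
G1 X0.000 Y0.000
; layer 2
G0 Z2.800
G0 X0.000 Y0.000
G1 X16.000 Y0.000
G1 X16.000 Y12.000
G1 X0.000 Y12.000
G1 X0.000 Y0.000
; layer 3
G0 Z4.200
G0 X0.000 Y0.000
G1 X16.000 Y0.000
G1 X16.000 Y8.000
G1 X0.000 Y8.000
G1 X0.000 Y0.000
; layer 4
G0 Z5.600
G0 X0.000 Y0.000
G1 X16.000 Y0.000
G1 X16.000 Y4.000
G1 X0.000 Y4.000
G1 X0.000 Y0.000
M2 ; end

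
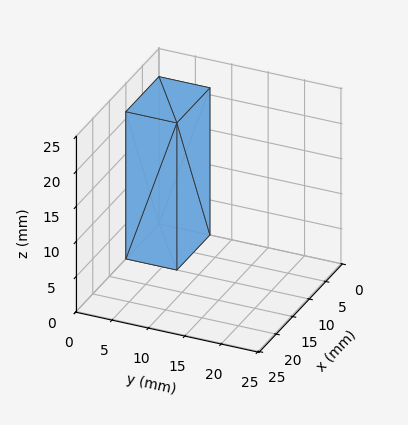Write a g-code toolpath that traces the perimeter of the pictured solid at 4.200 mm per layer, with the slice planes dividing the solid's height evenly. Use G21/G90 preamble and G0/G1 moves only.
Reading the render: the shape is a rectangular box, roughly 10 × 7 mm footprint and 21 mm tall (dimensions read to the nearest mm from the axis ticks). For the g-code, the solid's height is divided into equal slices at the stated Δz and each level perimeter traced with G1 moves after a G0 lift.

; perimeter-only toolpath
G21 ; units = mm
G90 ; absolute positioning
G28 ; home
; layer 1
G0 Z4.200
G0 X0.000 Y0.000
G1 X10.000 Y0.000
G1 X10.000 Y7.000
G1 X0.000 Y7.000
G1 X0.000 Y0.000
; layer 2
G0 Z8.400
G0 X0.000 Y0.000
G1 X10.000 Y0.000
G1 X10.000 Y7.000
G1 X0.000 Y7.000
G1 X0.000 Y0.000
; layer 3
G0 Z12.600
G0 X0.000 Y0.000
G1 X10.000 Y0.000
G1 X10.000 Y7.000
G1 X0.000 Y7.000
G1 X0.000 Y0.000
; layer 4
G0 Z16.800
G0 X0.000 Y0.000
G1 X10.000 Y0.000
G1 X10.000 Y7.000
G1 X0.000 Y7.000
G1 X0.000 Y0.000
; layer 5
G0 Z21.000
G0 X0.000 Y0.000
G1 X10.000 Y0.000
G1 X10.000 Y7.000
G1 X0.000 Y7.000
G1 X0.000 Y0.000
M2 ; end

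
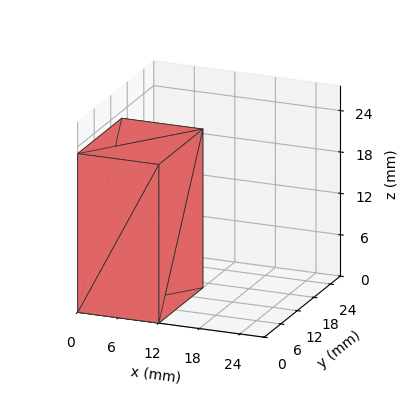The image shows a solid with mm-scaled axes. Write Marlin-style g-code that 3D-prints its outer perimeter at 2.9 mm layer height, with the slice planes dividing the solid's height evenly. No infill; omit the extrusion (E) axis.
Reading the render: the shape is a rectangular box, roughly 12 × 16 mm footprint and 23 mm tall (dimensions read to the nearest mm from the axis ticks). For the g-code, the solid's height is divided into equal slices at the stated Δz and each level perimeter traced with G1 moves after a G0 lift.

; perimeter-only toolpath
G21 ; units = mm
G90 ; absolute positioning
G28 ; home
; layer 1
G0 Z2.9
G0 X0.0 Y0.0
G1 X12.0 Y0.0
G1 X12.0 Y16.0
G1 X0.0 Y16.0
G1 X0.0 Y0.0
; layer 2
G0 Z5.8
G0 X0.0 Y0.0
G1 X12.0 Y0.0
G1 X12.0 Y16.0
G1 X0.0 Y16.0
G1 X0.0 Y0.0
; layer 3
G0 Z8.6
G0 X0.0 Y0.0
G1 X12.0 Y0.0
G1 X12.0 Y16.0
G1 X0.0 Y16.0
G1 X0.0 Y0.0
; layer 4
G0 Z11.5
G0 X0.0 Y0.0
G1 X12.0 Y0.0
G1 X12.0 Y16.0
G1 X0.0 Y16.0
G1 X0.0 Y0.0
; layer 5
G0 Z14.4
G0 X0.0 Y0.0
G1 X12.0 Y0.0
G1 X12.0 Y16.0
G1 X0.0 Y16.0
G1 X0.0 Y0.0
; layer 6
G0 Z17.2
G0 X0.0 Y0.0
G1 X12.0 Y0.0
G1 X12.0 Y16.0
G1 X0.0 Y16.0
G1 X0.0 Y0.0
; layer 7
G0 Z20.1
G0 X0.0 Y0.0
G1 X12.0 Y0.0
G1 X12.0 Y16.0
G1 X0.0 Y16.0
G1 X0.0 Y0.0
; layer 8
G0 Z23.0
G0 X0.0 Y0.0
G1 X12.0 Y0.0
G1 X12.0 Y16.0
G1 X0.0 Y16.0
G1 X0.0 Y0.0
M2 ; end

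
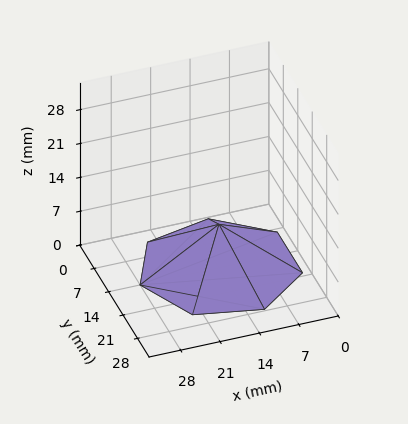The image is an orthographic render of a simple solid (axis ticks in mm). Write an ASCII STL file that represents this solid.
Reading the render: the shape is a regular 7-sided pyramid, base circumscribed radius ≈ 14 mm, apex at z ≈ 9 mm (dimensions read to the nearest mm from the axis ticks). For the STL, each face is triangulated and given an outward normal.

solid part
  facet normal 0.0000 0.0000 -1.0000
    outer loop
      vertex 10.9 27.6 0.0
      vertex 22.7 24.9 0.0
      vertex 28.0 14.0 0.0
    endloop
  endfacet
  facet normal 0.0000 0.0000 -1.0000
    outer loop
      vertex 1.4 20.1 0.0
      vertex 10.9 27.6 0.0
      vertex 28.0 14.0 0.0
    endloop
  endfacet
  facet normal 0.0000 0.0000 -1.0000
    outer loop
      vertex 1.4 7.9 0.0
      vertex 1.4 20.1 0.0
      vertex 28.0 14.0 0.0
    endloop
  endfacet
  facet normal 0.0000 0.0000 -1.0000
    outer loop
      vertex 10.9 0.4 0.0
      vertex 1.4 7.9 0.0
      vertex 28.0 14.0 0.0
    endloop
  endfacet
  facet normal 0.0000 0.0000 -1.0000
    outer loop
      vertex 22.7 3.1 0.0
      vertex 10.9 0.4 0.0
      vertex 28.0 14.0 0.0
    endloop
  endfacet
  facet normal 0.5230 0.2543 0.8135
    outer loop
      vertex 28.0 14.0 0.0
      vertex 22.7 24.9 0.0
      vertex 14.0 14.0 9.0
    endloop
  endfacet
  facet normal 0.1299 0.5676 0.8130
    outer loop
      vertex 22.7 24.9 0.0
      vertex 10.9 27.6 0.0
      vertex 14.0 14.0 9.0
    endloop
  endfacet
  facet normal -0.3602 0.4563 0.8136
    outer loop
      vertex 10.9 27.6 0.0
      vertex 1.4 20.1 0.0
      vertex 14.0 14.0 9.0
    endloop
  endfacet
  facet normal -0.5812 0.0000 0.8137
    outer loop
      vertex 1.4 20.1 0.0
      vertex 1.4 7.9 0.0
      vertex 14.0 14.0 9.0
    endloop
  endfacet
  facet normal -0.3602 -0.4563 0.8136
    outer loop
      vertex 1.4 7.9 0.0
      vertex 10.9 0.4 0.0
      vertex 14.0 14.0 9.0
    endloop
  endfacet
  facet normal 0.1299 -0.5676 0.8130
    outer loop
      vertex 10.9 0.4 0.0
      vertex 22.7 3.1 0.0
      vertex 14.0 14.0 9.0
    endloop
  endfacet
  facet normal 0.5230 -0.2543 0.8135
    outer loop
      vertex 22.7 3.1 0.0
      vertex 28.0 14.0 0.0
      vertex 14.0 14.0 9.0
    endloop
  endfacet
endsolid part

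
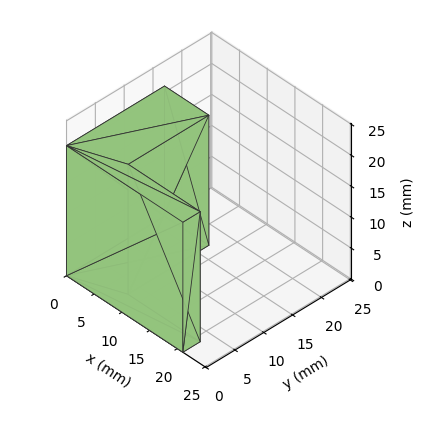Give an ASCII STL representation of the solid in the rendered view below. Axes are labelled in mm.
Reading the render: the shape is an L-shaped prism: outer 21 × 17 mm, arm thicknesses ≈ 3 mm (horizontal) and 8 mm (vertical), extruded 21 mm in z (dimensions read to the nearest mm from the axis ticks). For the STL, each face is triangulated and given an outward normal.

solid part
  facet normal 0.0000 0.0000 -1.0000
    outer loop
      vertex 21.0 3.0 0.0
      vertex 21.0 0.0 0.0
      vertex 0.0 0.0 0.0
    endloop
  endfacet
  facet normal 0.0000 0.0000 -1.0000
    outer loop
      vertex 8.0 3.0 0.0
      vertex 21.0 3.0 0.0
      vertex 0.0 0.0 0.0
    endloop
  endfacet
  facet normal 0.0000 0.0000 -1.0000
    outer loop
      vertex 8.0 17.0 0.0
      vertex 8.0 3.0 0.0
      vertex 0.0 0.0 0.0
    endloop
  endfacet
  facet normal 0.0000 0.0000 -1.0000
    outer loop
      vertex 0.0 17.0 0.0
      vertex 8.0 17.0 0.0
      vertex 0.0 0.0 0.0
    endloop
  endfacet
  facet normal 0.0000 0.0000 1.0000
    outer loop
      vertex 0.0 0.0 21.0
      vertex 21.0 0.0 21.0
      vertex 21.0 3.0 21.0
    endloop
  endfacet
  facet normal 0.0000 0.0000 1.0000
    outer loop
      vertex 0.0 0.0 21.0
      vertex 21.0 3.0 21.0
      vertex 8.0 3.0 21.0
    endloop
  endfacet
  facet normal 0.0000 0.0000 1.0000
    outer loop
      vertex 0.0 0.0 21.0
      vertex 8.0 3.0 21.0
      vertex 8.0 17.0 21.0
    endloop
  endfacet
  facet normal 0.0000 0.0000 1.0000
    outer loop
      vertex 0.0 0.0 21.0
      vertex 8.0 17.0 21.0
      vertex 0.0 17.0 21.0
    endloop
  endfacet
  facet normal 0.0000 -1.0000 0.0000
    outer loop
      vertex 0.0 0.0 0.0
      vertex 21.0 0.0 0.0
      vertex 21.0 0.0 21.0
    endloop
  endfacet
  facet normal 0.0000 -1.0000 0.0000
    outer loop
      vertex 0.0 0.0 0.0
      vertex 21.0 0.0 21.0
      vertex 0.0 0.0 21.0
    endloop
  endfacet
  facet normal 1.0000 0.0000 0.0000
    outer loop
      vertex 21.0 0.0 0.0
      vertex 21.0 3.0 0.0
      vertex 21.0 3.0 21.0
    endloop
  endfacet
  facet normal 1.0000 0.0000 0.0000
    outer loop
      vertex 21.0 0.0 0.0
      vertex 21.0 3.0 21.0
      vertex 21.0 0.0 21.0
    endloop
  endfacet
  facet normal 0.0000 1.0000 0.0000
    outer loop
      vertex 21.0 3.0 0.0
      vertex 8.0 3.0 0.0
      vertex 8.0 3.0 21.0
    endloop
  endfacet
  facet normal 0.0000 1.0000 0.0000
    outer loop
      vertex 21.0 3.0 0.0
      vertex 8.0 3.0 21.0
      vertex 21.0 3.0 21.0
    endloop
  endfacet
  facet normal 1.0000 0.0000 0.0000
    outer loop
      vertex 8.0 3.0 0.0
      vertex 8.0 17.0 0.0
      vertex 8.0 17.0 21.0
    endloop
  endfacet
  facet normal 1.0000 0.0000 0.0000
    outer loop
      vertex 8.0 3.0 0.0
      vertex 8.0 17.0 21.0
      vertex 8.0 3.0 21.0
    endloop
  endfacet
  facet normal 0.0000 1.0000 0.0000
    outer loop
      vertex 8.0 17.0 0.0
      vertex 0.0 17.0 0.0
      vertex 0.0 17.0 21.0
    endloop
  endfacet
  facet normal 0.0000 1.0000 0.0000
    outer loop
      vertex 8.0 17.0 0.0
      vertex 0.0 17.0 21.0
      vertex 8.0 17.0 21.0
    endloop
  endfacet
  facet normal -1.0000 0.0000 0.0000
    outer loop
      vertex 0.0 17.0 0.0
      vertex 0.0 0.0 0.0
      vertex 0.0 0.0 21.0
    endloop
  endfacet
  facet normal -1.0000 0.0000 0.0000
    outer loop
      vertex 0.0 17.0 0.0
      vertex 0.0 0.0 21.0
      vertex 0.0 17.0 21.0
    endloop
  endfacet
endsolid part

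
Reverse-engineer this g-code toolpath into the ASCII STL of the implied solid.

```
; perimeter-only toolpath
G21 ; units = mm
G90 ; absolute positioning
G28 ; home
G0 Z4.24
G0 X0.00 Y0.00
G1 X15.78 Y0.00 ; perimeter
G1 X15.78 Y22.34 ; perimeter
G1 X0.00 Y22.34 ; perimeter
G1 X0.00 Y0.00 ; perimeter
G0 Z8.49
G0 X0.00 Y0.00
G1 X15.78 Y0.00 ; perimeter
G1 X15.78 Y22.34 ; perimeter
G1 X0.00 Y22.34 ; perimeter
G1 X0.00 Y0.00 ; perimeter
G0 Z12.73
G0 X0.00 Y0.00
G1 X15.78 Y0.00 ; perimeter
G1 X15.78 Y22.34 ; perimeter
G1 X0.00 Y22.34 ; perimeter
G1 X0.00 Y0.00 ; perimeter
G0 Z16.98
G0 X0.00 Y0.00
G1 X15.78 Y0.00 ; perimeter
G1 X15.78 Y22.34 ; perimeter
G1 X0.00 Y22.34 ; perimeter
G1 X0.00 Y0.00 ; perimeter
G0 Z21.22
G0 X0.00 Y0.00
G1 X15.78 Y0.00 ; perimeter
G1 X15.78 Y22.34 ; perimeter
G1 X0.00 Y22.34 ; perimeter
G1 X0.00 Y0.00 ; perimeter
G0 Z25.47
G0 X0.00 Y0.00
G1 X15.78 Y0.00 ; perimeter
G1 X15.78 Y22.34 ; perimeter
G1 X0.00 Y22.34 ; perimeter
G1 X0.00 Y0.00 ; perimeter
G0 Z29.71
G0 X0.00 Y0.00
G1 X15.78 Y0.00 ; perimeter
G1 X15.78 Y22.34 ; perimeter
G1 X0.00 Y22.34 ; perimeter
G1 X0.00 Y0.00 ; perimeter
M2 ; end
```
solid part
  facet normal 0.0000 0.0000 -1.0000
    outer loop
      vertex 15.78 22.34 0.00
      vertex 15.78 0.00 0.00
      vertex 0.00 0.00 0.00
    endloop
  endfacet
  facet normal 0.0000 0.0000 -1.0000
    outer loop
      vertex 0.00 22.34 0.00
      vertex 15.78 22.34 0.00
      vertex 0.00 0.00 0.00
    endloop
  endfacet
  facet normal 0.0000 0.0000 1.0000
    outer loop
      vertex 0.00 0.00 29.71
      vertex 15.78 0.00 29.71
      vertex 15.78 22.34 29.71
    endloop
  endfacet
  facet normal 0.0000 0.0000 1.0000
    outer loop
      vertex 0.00 0.00 29.71
      vertex 15.78 22.34 29.71
      vertex 0.00 22.34 29.71
    endloop
  endfacet
  facet normal 0.0000 -1.0000 0.0000
    outer loop
      vertex 0.00 0.00 0.00
      vertex 15.78 0.00 0.00
      vertex 15.78 0.00 29.71
    endloop
  endfacet
  facet normal 0.0000 -1.0000 0.0000
    outer loop
      vertex 0.00 0.00 0.00
      vertex 15.78 0.00 29.71
      vertex 0.00 0.00 29.71
    endloop
  endfacet
  facet normal 0.0000 1.0000 0.0000
    outer loop
      vertex 15.78 22.34 29.71
      vertex 15.78 22.34 0.00
      vertex 0.00 22.34 0.00
    endloop
  endfacet
  facet normal 0.0000 1.0000 0.0000
    outer loop
      vertex 0.00 22.34 29.71
      vertex 15.78 22.34 29.71
      vertex 0.00 22.34 0.00
    endloop
  endfacet
  facet normal -1.0000 0.0000 0.0000
    outer loop
      vertex 0.00 22.34 29.71
      vertex 0.00 22.34 0.00
      vertex 0.00 0.00 0.00
    endloop
  endfacet
  facet normal -1.0000 0.0000 0.0000
    outer loop
      vertex 0.00 0.00 29.71
      vertex 0.00 22.34 29.71
      vertex 0.00 0.00 0.00
    endloop
  endfacet
  facet normal 1.0000 0.0000 0.0000
    outer loop
      vertex 15.78 0.00 0.00
      vertex 15.78 22.34 0.00
      vertex 15.78 22.34 29.71
    endloop
  endfacet
  facet normal 1.0000 0.0000 0.0000
    outer loop
      vertex 15.78 0.00 0.00
      vertex 15.78 22.34 29.71
      vertex 15.78 0.00 29.71
    endloop
  endfacet
endsolid part

The G0 Z moves step by Δz≈4.24 mm. Every layer's G1 loop is the same polygon, so the solid is a straight extrusion of it from z=0 to z≈29.7. Closing with flat bottom and top caps and triangulating gives 12 facets — a rectangular box, roughly 15.8 × 22.3 mm footprint and 29.7 mm tall.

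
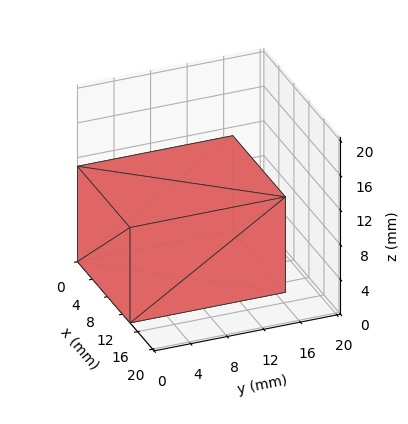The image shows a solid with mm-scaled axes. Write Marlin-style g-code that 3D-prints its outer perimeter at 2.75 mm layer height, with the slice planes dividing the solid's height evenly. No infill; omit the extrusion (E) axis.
Reading the render: the shape is a rectangular box, roughly 14 × 17 mm footprint and 11 mm tall (dimensions read to the nearest mm from the axis ticks). For the g-code, the solid's height is divided into equal slices at the stated Δz and each level perimeter traced with G1 moves after a G0 lift.

; perimeter-only toolpath
G21 ; units = mm
G90 ; absolute positioning
G28 ; home
; layer 1
G0 Z2.75
G0 X0.00 Y0.00
G1 X14.00 Y0.00
G1 X14.00 Y17.00
G1 X0.00 Y17.00
G1 X0.00 Y0.00
; layer 2
G0 Z5.50
G0 X0.00 Y0.00
G1 X14.00 Y0.00
G1 X14.00 Y17.00
G1 X0.00 Y17.00
G1 X0.00 Y0.00
; layer 3
G0 Z8.25
G0 X0.00 Y0.00
G1 X14.00 Y0.00
G1 X14.00 Y17.00
G1 X0.00 Y17.00
G1 X0.00 Y0.00
; layer 4
G0 Z11.00
G0 X0.00 Y0.00
G1 X14.00 Y0.00
G1 X14.00 Y17.00
G1 X0.00 Y17.00
G1 X0.00 Y0.00
M2 ; end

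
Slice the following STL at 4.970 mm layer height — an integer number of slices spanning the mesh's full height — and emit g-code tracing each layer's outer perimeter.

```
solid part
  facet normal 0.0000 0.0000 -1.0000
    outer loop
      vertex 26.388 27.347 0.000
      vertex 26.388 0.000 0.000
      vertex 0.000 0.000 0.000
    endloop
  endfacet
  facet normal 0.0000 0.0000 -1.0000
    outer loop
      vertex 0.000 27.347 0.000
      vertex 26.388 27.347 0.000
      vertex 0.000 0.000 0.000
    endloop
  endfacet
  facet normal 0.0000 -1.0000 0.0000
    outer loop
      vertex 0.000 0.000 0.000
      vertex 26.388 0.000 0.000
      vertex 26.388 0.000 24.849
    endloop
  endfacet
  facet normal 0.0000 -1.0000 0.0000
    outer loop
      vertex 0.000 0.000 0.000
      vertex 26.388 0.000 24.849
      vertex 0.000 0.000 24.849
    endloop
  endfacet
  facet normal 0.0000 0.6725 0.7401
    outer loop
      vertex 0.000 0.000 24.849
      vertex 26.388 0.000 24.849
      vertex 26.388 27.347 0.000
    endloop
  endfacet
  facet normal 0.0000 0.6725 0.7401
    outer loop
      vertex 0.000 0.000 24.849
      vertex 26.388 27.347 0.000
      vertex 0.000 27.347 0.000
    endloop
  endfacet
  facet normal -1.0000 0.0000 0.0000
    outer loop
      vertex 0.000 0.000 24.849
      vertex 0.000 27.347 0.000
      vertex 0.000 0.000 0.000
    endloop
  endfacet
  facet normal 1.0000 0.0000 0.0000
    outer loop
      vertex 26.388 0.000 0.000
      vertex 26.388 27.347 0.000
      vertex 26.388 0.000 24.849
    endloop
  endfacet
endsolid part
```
; perimeter-only toolpath
G21 ; units = mm
G90 ; absolute positioning
G28 ; home
; layer 1
G0 Z4.970
G0 X0.000 Y0.000
G1 X26.388 Y0.000
G1 X26.388 Y21.878
G1 X0.000 Y21.878
G1 X0.000 Y0.000
; layer 2
G0 Z9.940
G0 X0.000 Y0.000
G1 X26.388 Y0.000
G1 X26.388 Y16.408
G1 X0.000 Y16.408
G1 X0.000 Y0.000
; layer 3
G0 Z14.909
G0 X0.000 Y0.000
G1 X26.388 Y0.000
G1 X26.388 Y10.939
G1 X0.000 Y10.939
G1 X0.000 Y0.000
; layer 4
G0 Z19.879
G0 X0.000 Y0.000
G1 X26.388 Y0.000
G1 X26.388 Y5.469
G1 X0.000 Y5.469
G1 X0.000 Y0.000
M2 ; end

The solid is a wedge (ramp): 26.4 × 27.3 mm base, rising to 24.8 mm along the y=0 edge and sloping linearly to z=0 at y=27.3. Slicing at Δz = 4.970 mm — 5 equal slices spanning the solid's height, so layer i sits at z = i·h/5 — gives 4 non-empty perimeters. Each is a 4-segment closed polygon; G0 lifts to the layer z and rapids to the start vertex, then G1 traces the edges. The cross-section shrinks linearly with z (the slice at the apex is degenerate and omitted).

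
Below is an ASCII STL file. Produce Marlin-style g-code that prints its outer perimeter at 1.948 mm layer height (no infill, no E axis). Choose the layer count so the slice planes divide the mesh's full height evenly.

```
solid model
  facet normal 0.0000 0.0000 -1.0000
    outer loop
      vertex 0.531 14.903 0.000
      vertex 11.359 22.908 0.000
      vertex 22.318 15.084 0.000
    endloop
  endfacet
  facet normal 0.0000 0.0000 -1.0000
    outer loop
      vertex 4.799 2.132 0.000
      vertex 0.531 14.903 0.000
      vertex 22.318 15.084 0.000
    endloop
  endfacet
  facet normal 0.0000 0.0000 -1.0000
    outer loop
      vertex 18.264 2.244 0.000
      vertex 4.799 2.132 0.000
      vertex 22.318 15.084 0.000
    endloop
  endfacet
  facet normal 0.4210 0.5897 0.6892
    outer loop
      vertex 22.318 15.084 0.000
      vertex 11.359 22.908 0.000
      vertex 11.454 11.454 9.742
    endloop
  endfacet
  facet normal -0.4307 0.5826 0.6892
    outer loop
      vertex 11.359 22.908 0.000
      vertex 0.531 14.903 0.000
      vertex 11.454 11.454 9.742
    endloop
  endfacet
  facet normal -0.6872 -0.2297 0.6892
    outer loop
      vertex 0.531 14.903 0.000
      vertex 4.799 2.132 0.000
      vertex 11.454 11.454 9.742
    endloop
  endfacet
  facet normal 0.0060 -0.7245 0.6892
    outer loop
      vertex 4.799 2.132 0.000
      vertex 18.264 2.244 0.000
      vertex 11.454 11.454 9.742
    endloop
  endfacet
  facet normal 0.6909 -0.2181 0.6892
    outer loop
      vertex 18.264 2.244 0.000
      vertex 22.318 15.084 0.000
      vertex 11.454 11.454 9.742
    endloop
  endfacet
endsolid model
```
; perimeter-only toolpath
G21 ; units = mm
G90 ; absolute positioning
G28 ; home
; layer 1
G0 Z1.948
G0 X20.145 Y14.358
G1 X11.378 Y20.617
G1 X2.716 Y14.213
G1 X6.130 Y3.996
G1 X16.902 Y4.086
G1 X20.145 Y14.358
; layer 2
G0 Z3.897
G0 X17.972 Y13.632
G1 X11.397 Y18.326
G1 X4.900 Y13.523
G1 X7.461 Y5.861
G1 X15.540 Y5.928
G1 X17.972 Y13.632
; layer 3
G0 Z5.845
G0 X15.800 Y12.906
G1 X11.416 Y16.036
G1 X7.085 Y12.834
G1 X8.792 Y7.725
G1 X14.178 Y7.770
G1 X15.800 Y12.906
; layer 4
G0 Z7.794
G0 X13.627 Y12.180
G1 X11.435 Y13.745
G1 X9.269 Y12.144
G1 X10.123 Y9.590
G1 X12.816 Y9.612
G1 X13.627 Y12.180
M2 ; end

The solid is a regular 5-sided pyramid, base circumscribed radius ≈ 11.5 mm, apex at z ≈ 9.74 mm. Slicing at Δz = 1.948 mm — 5 equal slices spanning the solid's height, so layer i sits at z = i·h/5 — gives 4 non-empty perimeters. Each is a 5-segment closed polygon; G0 lifts to the layer z and rapids to the start vertex, then G1 traces the edges. The cross-section shrinks linearly with z (the slice at the apex is degenerate and omitted).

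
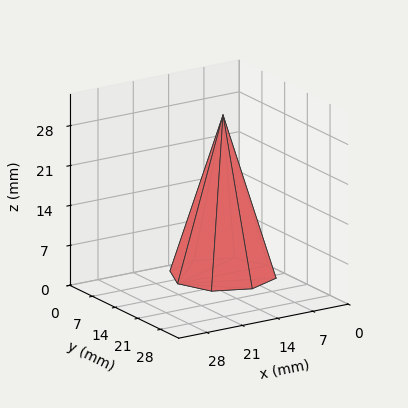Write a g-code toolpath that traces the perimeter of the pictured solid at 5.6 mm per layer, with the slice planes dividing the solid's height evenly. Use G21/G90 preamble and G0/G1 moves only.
Reading the render: the shape is a regular 8-sided pyramid, base circumscribed radius ≈ 9 mm, apex at z ≈ 28 mm (dimensions read to the nearest mm from the axis ticks). For the g-code, the solid's height is divided into equal slices at the stated Δz and each level perimeter traced with G1 moves after a G0 lift.

; perimeter-only toolpath
G21 ; units = mm
G90 ; absolute positioning
G28 ; home
; layer 1
G0 Z5.6
G0 X16.2 Y9.0
G1 X14.1 Y14.1
G1 X9.0 Y16.2
G1 X3.9 Y14.1
G1 X1.8 Y9.0
G1 X3.9 Y3.9
G1 X9.0 Y1.8
G1 X14.1 Y3.9
G1 X16.2 Y9.0
; layer 2
G0 Z11.2
G0 X14.4 Y9.0
G1 X12.8 Y12.8
G1 X9.0 Y14.4
G1 X5.2 Y12.8
G1 X3.6 Y9.0
G1 X5.2 Y5.2
G1 X9.0 Y3.6
G1 X12.8 Y5.2
G1 X14.4 Y9.0
; layer 3
G0 Z16.8
G0 X12.6 Y9.0
G1 X11.6 Y11.6
G1 X9.0 Y12.6
G1 X6.4 Y11.6
G1 X5.4 Y9.0
G1 X6.4 Y6.4
G1 X9.0 Y5.4
G1 X11.6 Y6.4
G1 X12.6 Y9.0
; layer 4
G0 Z22.4
G0 X10.8 Y9.0
G1 X10.3 Y10.3
G1 X9.0 Y10.8
G1 X7.7 Y10.3
G1 X7.2 Y9.0
G1 X7.7 Y7.7
G1 X9.0 Y7.2
G1 X10.3 Y7.7
G1 X10.8 Y9.0
M2 ; end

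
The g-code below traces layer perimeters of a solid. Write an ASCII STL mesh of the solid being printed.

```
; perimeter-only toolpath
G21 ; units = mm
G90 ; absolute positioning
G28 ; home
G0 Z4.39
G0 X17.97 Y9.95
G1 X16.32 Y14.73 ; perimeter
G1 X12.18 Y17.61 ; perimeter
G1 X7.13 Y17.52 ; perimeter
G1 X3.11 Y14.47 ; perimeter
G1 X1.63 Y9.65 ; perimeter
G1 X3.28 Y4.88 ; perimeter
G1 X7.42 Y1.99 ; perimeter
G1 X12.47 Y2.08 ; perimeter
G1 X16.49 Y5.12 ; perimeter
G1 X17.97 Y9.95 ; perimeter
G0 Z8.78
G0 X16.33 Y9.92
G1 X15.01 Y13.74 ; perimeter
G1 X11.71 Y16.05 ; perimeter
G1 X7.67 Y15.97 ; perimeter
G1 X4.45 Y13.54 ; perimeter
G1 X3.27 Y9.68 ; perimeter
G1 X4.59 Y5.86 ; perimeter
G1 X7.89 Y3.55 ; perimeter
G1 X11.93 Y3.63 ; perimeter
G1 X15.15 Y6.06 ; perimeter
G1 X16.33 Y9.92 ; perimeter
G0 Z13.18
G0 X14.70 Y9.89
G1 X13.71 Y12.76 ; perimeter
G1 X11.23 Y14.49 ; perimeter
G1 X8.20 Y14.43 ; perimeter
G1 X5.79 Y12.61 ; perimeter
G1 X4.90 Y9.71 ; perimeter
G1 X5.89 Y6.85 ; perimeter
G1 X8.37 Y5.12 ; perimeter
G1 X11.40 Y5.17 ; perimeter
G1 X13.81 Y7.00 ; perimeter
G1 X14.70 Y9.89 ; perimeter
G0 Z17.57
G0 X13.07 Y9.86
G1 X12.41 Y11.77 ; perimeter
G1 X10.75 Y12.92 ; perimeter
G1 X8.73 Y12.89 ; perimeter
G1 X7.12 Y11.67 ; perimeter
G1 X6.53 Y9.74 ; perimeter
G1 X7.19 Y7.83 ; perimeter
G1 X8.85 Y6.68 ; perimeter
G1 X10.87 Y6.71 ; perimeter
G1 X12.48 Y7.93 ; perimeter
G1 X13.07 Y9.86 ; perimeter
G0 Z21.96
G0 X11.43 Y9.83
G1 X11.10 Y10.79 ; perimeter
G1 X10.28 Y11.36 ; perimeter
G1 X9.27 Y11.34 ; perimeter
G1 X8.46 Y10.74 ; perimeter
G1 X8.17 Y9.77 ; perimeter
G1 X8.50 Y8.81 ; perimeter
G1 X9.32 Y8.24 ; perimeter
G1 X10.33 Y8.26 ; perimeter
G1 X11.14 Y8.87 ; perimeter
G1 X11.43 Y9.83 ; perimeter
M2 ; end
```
solid part
  facet normal 0.0000 0.0000 -1.0000
    outer loop
      vertex 12.66 19.17 0.00
      vertex 17.62 15.71 0.00
      vertex 19.60 9.98 0.00
    endloop
  endfacet
  facet normal 0.0000 0.0000 -1.0000
    outer loop
      vertex 6.60 19.06 0.00
      vertex 12.66 19.17 0.00
      vertex 19.60 9.98 0.00
    endloop
  endfacet
  facet normal 0.0000 0.0000 -1.0000
    outer loop
      vertex 1.77 15.41 0.00
      vertex 6.60 19.06 0.00
      vertex 19.60 9.98 0.00
    endloop
  endfacet
  facet normal 0.0000 0.0000 -1.0000
    outer loop
      vertex 0.00 9.62 0.00
      vertex 1.77 15.41 0.00
      vertex 19.60 9.98 0.00
    endloop
  endfacet
  facet normal 0.0000 0.0000 -1.0000
    outer loop
      vertex 1.98 3.89 0.00
      vertex 0.00 9.62 0.00
      vertex 19.60 9.98 0.00
    endloop
  endfacet
  facet normal 0.0000 0.0000 -1.0000
    outer loop
      vertex 6.94 0.43 0.00
      vertex 1.98 3.89 0.00
      vertex 19.60 9.98 0.00
    endloop
  endfacet
  facet normal 0.0000 0.0000 -1.0000
    outer loop
      vertex 13.00 0.54 0.00
      vertex 6.94 0.43 0.00
      vertex 19.60 9.98 0.00
    endloop
  endfacet
  facet normal 0.0000 0.0000 -1.0000
    outer loop
      vertex 17.83 4.19 0.00
      vertex 13.00 0.54 0.00
      vertex 19.60 9.98 0.00
    endloop
  endfacet
  facet normal 0.8911 0.3079 0.3335
    outer loop
      vertex 19.60 9.98 0.00
      vertex 17.62 15.71 0.00
      vertex 9.80 9.80 26.35
    endloop
  endfacet
  facet normal 0.5394 0.7732 0.3335
    outer loop
      vertex 17.62 15.71 0.00
      vertex 12.66 19.17 0.00
      vertex 9.80 9.80 26.35
    endloop
  endfacet
  facet normal -0.0171 0.9426 0.3333
    outer loop
      vertex 12.66 19.17 0.00
      vertex 6.60 19.06 0.00
      vertex 9.80 9.80 26.35
    endloop
  endfacet
  facet normal -0.5684 0.7522 0.3334
    outer loop
      vertex 6.60 19.06 0.00
      vertex 1.77 15.41 0.00
      vertex 9.80 9.80 26.35
    endloop
  endfacet
  facet normal -0.9016 0.2756 0.3334
    outer loop
      vertex 1.77 15.41 0.00
      vertex 0.00 9.62 0.00
      vertex 9.80 9.80 26.35
    endloop
  endfacet
  facet normal -0.8911 -0.3079 0.3335
    outer loop
      vertex 0.00 9.62 0.00
      vertex 1.98 3.89 0.00
      vertex 9.80 9.80 26.35
    endloop
  endfacet
  facet normal -0.5394 -0.7732 0.3335
    outer loop
      vertex 1.98 3.89 0.00
      vertex 6.94 0.43 0.00
      vertex 9.80 9.80 26.35
    endloop
  endfacet
  facet normal 0.0171 -0.9426 0.3333
    outer loop
      vertex 6.94 0.43 0.00
      vertex 13.00 0.54 0.00
      vertex 9.80 9.80 26.35
    endloop
  endfacet
  facet normal 0.5684 -0.7522 0.3334
    outer loop
      vertex 13.00 0.54 0.00
      vertex 17.83 4.19 0.00
      vertex 9.80 9.80 26.35
    endloop
  endfacet
  facet normal 0.9016 -0.2756 0.3334
    outer loop
      vertex 17.83 4.19 0.00
      vertex 19.60 9.98 0.00
      vertex 9.80 9.80 26.35
    endloop
  endfacet
endsolid part

The G0 Z moves step by Δz≈4.39 mm. The G1 loops shrink linearly with z, so the solid tapers from its base footprint up to z≈26.4. Closing with a flat bottom cap and the tapered top and triangulating gives 18 facets — a regular 10-sided pyramid, base circumscribed radius ≈ 9.8 mm, apex at z ≈ 26.4 mm.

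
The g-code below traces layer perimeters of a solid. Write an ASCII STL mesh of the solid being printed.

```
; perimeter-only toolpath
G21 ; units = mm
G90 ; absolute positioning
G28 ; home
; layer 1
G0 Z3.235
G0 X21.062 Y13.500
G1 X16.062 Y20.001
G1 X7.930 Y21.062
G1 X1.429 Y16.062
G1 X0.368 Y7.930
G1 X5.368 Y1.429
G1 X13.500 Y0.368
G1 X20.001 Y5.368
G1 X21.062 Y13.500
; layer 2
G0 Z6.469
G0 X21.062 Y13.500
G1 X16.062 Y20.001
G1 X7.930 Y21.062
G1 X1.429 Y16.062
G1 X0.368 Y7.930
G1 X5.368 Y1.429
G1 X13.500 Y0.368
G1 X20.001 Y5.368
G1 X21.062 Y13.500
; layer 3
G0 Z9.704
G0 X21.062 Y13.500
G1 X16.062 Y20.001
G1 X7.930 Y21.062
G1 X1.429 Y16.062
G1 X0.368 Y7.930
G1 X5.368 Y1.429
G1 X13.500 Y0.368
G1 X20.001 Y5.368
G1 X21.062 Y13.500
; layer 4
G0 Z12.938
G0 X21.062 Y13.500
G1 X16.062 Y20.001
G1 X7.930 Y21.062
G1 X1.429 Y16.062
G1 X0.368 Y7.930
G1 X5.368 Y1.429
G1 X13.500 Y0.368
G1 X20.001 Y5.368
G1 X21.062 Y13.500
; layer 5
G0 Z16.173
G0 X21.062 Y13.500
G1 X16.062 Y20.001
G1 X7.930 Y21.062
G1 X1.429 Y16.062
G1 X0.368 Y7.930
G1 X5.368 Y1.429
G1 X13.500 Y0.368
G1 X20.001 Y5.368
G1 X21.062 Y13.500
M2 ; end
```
solid part
  facet normal 0.0000 0.0000 -1.0000
    outer loop
      vertex 7.930 21.062 0.000
      vertex 16.062 20.001 0.000
      vertex 21.062 13.500 0.000
    endloop
  endfacet
  facet normal 0.0000 0.0000 -1.0000
    outer loop
      vertex 1.429 16.062 0.000
      vertex 7.930 21.062 0.000
      vertex 21.062 13.500 0.000
    endloop
  endfacet
  facet normal 0.0000 0.0000 -1.0000
    outer loop
      vertex 0.368 7.930 0.000
      vertex 1.429 16.062 0.000
      vertex 21.062 13.500 0.000
    endloop
  endfacet
  facet normal 0.0000 0.0000 -1.0000
    outer loop
      vertex 5.368 1.429 0.000
      vertex 0.368 7.930 0.000
      vertex 21.062 13.500 0.000
    endloop
  endfacet
  facet normal 0.0000 0.0000 -1.0000
    outer loop
      vertex 13.500 0.368 0.000
      vertex 5.368 1.429 0.000
      vertex 21.062 13.500 0.000
    endloop
  endfacet
  facet normal 0.0000 0.0000 -1.0000
    outer loop
      vertex 20.001 5.368 0.000
      vertex 13.500 0.368 0.000
      vertex 21.062 13.500 0.000
    endloop
  endfacet
  facet normal 0.0000 0.0000 1.0000
    outer loop
      vertex 21.062 13.500 16.173
      vertex 16.062 20.001 16.173
      vertex 7.930 21.062 16.173
    endloop
  endfacet
  facet normal 0.0000 0.0000 1.0000
    outer loop
      vertex 21.062 13.500 16.173
      vertex 7.930 21.062 16.173
      vertex 1.429 16.062 16.173
    endloop
  endfacet
  facet normal 0.0000 0.0000 1.0000
    outer loop
      vertex 21.062 13.500 16.173
      vertex 1.429 16.062 16.173
      vertex 0.368 7.930 16.173
    endloop
  endfacet
  facet normal 0.0000 0.0000 1.0000
    outer loop
      vertex 21.062 13.500 16.173
      vertex 0.368 7.930 16.173
      vertex 5.368 1.429 16.173
    endloop
  endfacet
  facet normal 0.0000 0.0000 1.0000
    outer loop
      vertex 21.062 13.500 16.173
      vertex 5.368 1.429 16.173
      vertex 13.500 0.368 16.173
    endloop
  endfacet
  facet normal 0.0000 0.0000 1.0000
    outer loop
      vertex 21.062 13.500 16.173
      vertex 13.500 0.368 16.173
      vertex 20.001 5.368 16.173
    endloop
  endfacet
  facet normal 0.7927 0.6097 0.0000
    outer loop
      vertex 21.062 13.500 0.000
      vertex 16.062 20.001 0.000
      vertex 16.062 20.001 16.173
    endloop
  endfacet
  facet normal 0.7927 0.6097 0.0000
    outer loop
      vertex 21.062 13.500 0.000
      vertex 16.062 20.001 16.173
      vertex 21.062 13.500 16.173
    endloop
  endfacet
  facet normal 0.1294 0.9916 0.0000
    outer loop
      vertex 16.062 20.001 0.000
      vertex 7.930 21.062 0.000
      vertex 7.930 21.062 16.173
    endloop
  endfacet
  facet normal 0.1294 0.9916 0.0000
    outer loop
      vertex 16.062 20.001 0.000
      vertex 7.930 21.062 16.173
      vertex 16.062 20.001 16.173
    endloop
  endfacet
  facet normal -0.6097 0.7927 0.0000
    outer loop
      vertex 7.930 21.062 0.000
      vertex 1.429 16.062 0.000
      vertex 1.429 16.062 16.173
    endloop
  endfacet
  facet normal -0.6097 0.7927 0.0000
    outer loop
      vertex 7.930 21.062 0.000
      vertex 1.429 16.062 16.173
      vertex 7.930 21.062 16.173
    endloop
  endfacet
  facet normal -0.9916 0.1294 0.0000
    outer loop
      vertex 1.429 16.062 0.000
      vertex 0.368 7.930 0.000
      vertex 0.368 7.930 16.173
    endloop
  endfacet
  facet normal -0.9916 0.1294 0.0000
    outer loop
      vertex 1.429 16.062 0.000
      vertex 0.368 7.930 16.173
      vertex 1.429 16.062 16.173
    endloop
  endfacet
  facet normal -0.7927 -0.6097 0.0000
    outer loop
      vertex 0.368 7.930 0.000
      vertex 5.368 1.429 0.000
      vertex 5.368 1.429 16.173
    endloop
  endfacet
  facet normal -0.7927 -0.6097 0.0000
    outer loop
      vertex 0.368 7.930 0.000
      vertex 5.368 1.429 16.173
      vertex 0.368 7.930 16.173
    endloop
  endfacet
  facet normal -0.1294 -0.9916 0.0000
    outer loop
      vertex 5.368 1.429 0.000
      vertex 13.500 0.368 0.000
      vertex 13.500 0.368 16.173
    endloop
  endfacet
  facet normal -0.1294 -0.9916 0.0000
    outer loop
      vertex 5.368 1.429 0.000
      vertex 13.500 0.368 16.173
      vertex 5.368 1.429 16.173
    endloop
  endfacet
  facet normal 0.6097 -0.7927 0.0000
    outer loop
      vertex 13.500 0.368 0.000
      vertex 20.001 5.368 0.000
      vertex 20.001 5.368 16.173
    endloop
  endfacet
  facet normal 0.6097 -0.7927 0.0000
    outer loop
      vertex 13.500 0.368 0.000
      vertex 20.001 5.368 16.173
      vertex 13.500 0.368 16.173
    endloop
  endfacet
  facet normal 0.9916 -0.1294 0.0000
    outer loop
      vertex 20.001 5.368 0.000
      vertex 21.062 13.500 0.000
      vertex 21.062 13.500 16.173
    endloop
  endfacet
  facet normal 0.9916 -0.1294 0.0000
    outer loop
      vertex 20.001 5.368 0.000
      vertex 21.062 13.500 16.173
      vertex 20.001 5.368 16.173
    endloop
  endfacet
endsolid part

The G0 Z moves step by Δz≈3.235 mm. Every layer's G1 loop is the same polygon, so the solid is a straight extrusion of it from z=0 to z≈16.2. Closing with flat bottom and top caps and triangulating gives 28 facets — a regular 8-sided prism (a cylinder approximated with 8 flat sides), circumscribed radius ≈ 10.7 mm, height ≈ 16.2 mm.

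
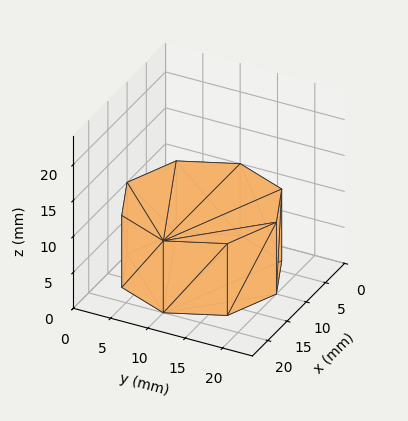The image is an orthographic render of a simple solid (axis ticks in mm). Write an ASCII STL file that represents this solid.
Reading the render: the shape is a regular 8-sided prism (a cylinder approximated with 8 flat sides), circumscribed radius ≈ 10 mm, height ≈ 10 mm (dimensions read to the nearest mm from the axis ticks). For the STL, each face is triangulated and given an outward normal.

solid part
  facet normal 0.0000 0.0000 -1.0000
    outer loop
      vertex 10.000 20.000 0.000
      vertex 17.071 17.071 0.000
      vertex 20.000 10.000 0.000
    endloop
  endfacet
  facet normal 0.0000 0.0000 -1.0000
    outer loop
      vertex 2.929 17.071 0.000
      vertex 10.000 20.000 0.000
      vertex 20.000 10.000 0.000
    endloop
  endfacet
  facet normal 0.0000 0.0000 -1.0000
    outer loop
      vertex 0.000 10.000 0.000
      vertex 2.929 17.071 0.000
      vertex 20.000 10.000 0.000
    endloop
  endfacet
  facet normal 0.0000 0.0000 -1.0000
    outer loop
      vertex 2.929 2.929 0.000
      vertex 0.000 10.000 0.000
      vertex 20.000 10.000 0.000
    endloop
  endfacet
  facet normal 0.0000 0.0000 -1.0000
    outer loop
      vertex 10.000 0.000 0.000
      vertex 2.929 2.929 0.000
      vertex 20.000 10.000 0.000
    endloop
  endfacet
  facet normal 0.0000 0.0000 -1.0000
    outer loop
      vertex 17.071 2.929 0.000
      vertex 10.000 0.000 0.000
      vertex 20.000 10.000 0.000
    endloop
  endfacet
  facet normal 0.0000 0.0000 1.0000
    outer loop
      vertex 20.000 10.000 10.000
      vertex 17.071 17.071 10.000
      vertex 10.000 20.000 10.000
    endloop
  endfacet
  facet normal 0.0000 0.0000 1.0000
    outer loop
      vertex 20.000 10.000 10.000
      vertex 10.000 20.000 10.000
      vertex 2.929 17.071 10.000
    endloop
  endfacet
  facet normal 0.0000 0.0000 1.0000
    outer loop
      vertex 20.000 10.000 10.000
      vertex 2.929 17.071 10.000
      vertex 0.000 10.000 10.000
    endloop
  endfacet
  facet normal 0.0000 0.0000 1.0000
    outer loop
      vertex 20.000 10.000 10.000
      vertex 0.000 10.000 10.000
      vertex 2.929 2.929 10.000
    endloop
  endfacet
  facet normal 0.0000 0.0000 1.0000
    outer loop
      vertex 20.000 10.000 10.000
      vertex 2.929 2.929 10.000
      vertex 10.000 0.000 10.000
    endloop
  endfacet
  facet normal 0.0000 0.0000 1.0000
    outer loop
      vertex 20.000 10.000 10.000
      vertex 10.000 0.000 10.000
      vertex 17.071 2.929 10.000
    endloop
  endfacet
  facet normal 0.9239 0.3827 0.0000
    outer loop
      vertex 20.000 10.000 0.000
      vertex 17.071 17.071 0.000
      vertex 17.071 17.071 10.000
    endloop
  endfacet
  facet normal 0.9239 0.3827 0.0000
    outer loop
      vertex 20.000 10.000 0.000
      vertex 17.071 17.071 10.000
      vertex 20.000 10.000 10.000
    endloop
  endfacet
  facet normal 0.3827 0.9239 0.0000
    outer loop
      vertex 17.071 17.071 0.000
      vertex 10.000 20.000 0.000
      vertex 10.000 20.000 10.000
    endloop
  endfacet
  facet normal 0.3827 0.9239 0.0000
    outer loop
      vertex 17.071 17.071 0.000
      vertex 10.000 20.000 10.000
      vertex 17.071 17.071 10.000
    endloop
  endfacet
  facet normal -0.3827 0.9239 0.0000
    outer loop
      vertex 10.000 20.000 0.000
      vertex 2.929 17.071 0.000
      vertex 2.929 17.071 10.000
    endloop
  endfacet
  facet normal -0.3827 0.9239 0.0000
    outer loop
      vertex 10.000 20.000 0.000
      vertex 2.929 17.071 10.000
      vertex 10.000 20.000 10.000
    endloop
  endfacet
  facet normal -0.9239 0.3827 0.0000
    outer loop
      vertex 2.929 17.071 0.000
      vertex 0.000 10.000 0.000
      vertex 0.000 10.000 10.000
    endloop
  endfacet
  facet normal -0.9239 0.3827 0.0000
    outer loop
      vertex 2.929 17.071 0.000
      vertex 0.000 10.000 10.000
      vertex 2.929 17.071 10.000
    endloop
  endfacet
  facet normal -0.9239 -0.3827 0.0000
    outer loop
      vertex 0.000 10.000 0.000
      vertex 2.929 2.929 0.000
      vertex 2.929 2.929 10.000
    endloop
  endfacet
  facet normal -0.9239 -0.3827 0.0000
    outer loop
      vertex 0.000 10.000 0.000
      vertex 2.929 2.929 10.000
      vertex 0.000 10.000 10.000
    endloop
  endfacet
  facet normal -0.3827 -0.9239 0.0000
    outer loop
      vertex 2.929 2.929 0.000
      vertex 10.000 0.000 0.000
      vertex 10.000 0.000 10.000
    endloop
  endfacet
  facet normal -0.3827 -0.9239 0.0000
    outer loop
      vertex 2.929 2.929 0.000
      vertex 10.000 0.000 10.000
      vertex 2.929 2.929 10.000
    endloop
  endfacet
  facet normal 0.3827 -0.9239 0.0000
    outer loop
      vertex 10.000 0.000 0.000
      vertex 17.071 2.929 0.000
      vertex 17.071 2.929 10.000
    endloop
  endfacet
  facet normal 0.3827 -0.9239 0.0000
    outer loop
      vertex 10.000 0.000 0.000
      vertex 17.071 2.929 10.000
      vertex 10.000 0.000 10.000
    endloop
  endfacet
  facet normal 0.9239 -0.3827 0.0000
    outer loop
      vertex 17.071 2.929 0.000
      vertex 20.000 10.000 0.000
      vertex 20.000 10.000 10.000
    endloop
  endfacet
  facet normal 0.9239 -0.3827 0.0000
    outer loop
      vertex 17.071 2.929 0.000
      vertex 20.000 10.000 10.000
      vertex 17.071 2.929 10.000
    endloop
  endfacet
endsolid part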